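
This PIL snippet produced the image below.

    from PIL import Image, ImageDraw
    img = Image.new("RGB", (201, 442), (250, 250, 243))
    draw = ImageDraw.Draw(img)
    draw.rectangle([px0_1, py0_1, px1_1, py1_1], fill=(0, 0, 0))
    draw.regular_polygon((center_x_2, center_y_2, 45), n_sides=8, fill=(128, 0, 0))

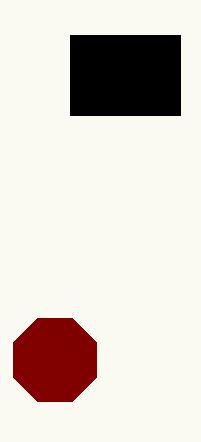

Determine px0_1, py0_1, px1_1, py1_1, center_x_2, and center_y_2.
px0_1 = 70, py0_1 = 35, px1_1 = 180, py1_1 = 115, center_x_2 = 55, center_y_2 = 360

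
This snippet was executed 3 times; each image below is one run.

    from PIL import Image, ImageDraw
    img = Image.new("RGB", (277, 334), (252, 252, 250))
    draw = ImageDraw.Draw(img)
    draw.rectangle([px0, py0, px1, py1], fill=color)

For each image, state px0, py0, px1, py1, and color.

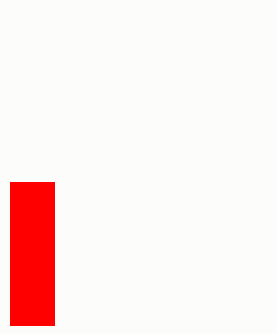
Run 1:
px0 = 10; py0 = 182; px1 = 54; py1 = 325; color = 'red'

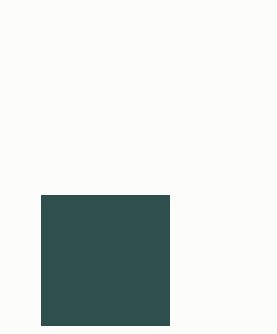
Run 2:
px0 = 41, py0 = 195, px1 = 169, py1 = 325, color = 'darkslategray'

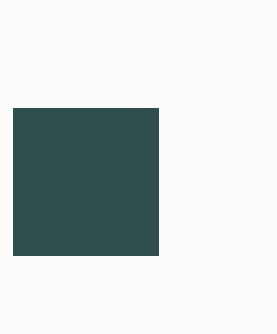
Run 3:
px0 = 13, py0 = 108, px1 = 158, py1 = 255, color = 'darkslategray'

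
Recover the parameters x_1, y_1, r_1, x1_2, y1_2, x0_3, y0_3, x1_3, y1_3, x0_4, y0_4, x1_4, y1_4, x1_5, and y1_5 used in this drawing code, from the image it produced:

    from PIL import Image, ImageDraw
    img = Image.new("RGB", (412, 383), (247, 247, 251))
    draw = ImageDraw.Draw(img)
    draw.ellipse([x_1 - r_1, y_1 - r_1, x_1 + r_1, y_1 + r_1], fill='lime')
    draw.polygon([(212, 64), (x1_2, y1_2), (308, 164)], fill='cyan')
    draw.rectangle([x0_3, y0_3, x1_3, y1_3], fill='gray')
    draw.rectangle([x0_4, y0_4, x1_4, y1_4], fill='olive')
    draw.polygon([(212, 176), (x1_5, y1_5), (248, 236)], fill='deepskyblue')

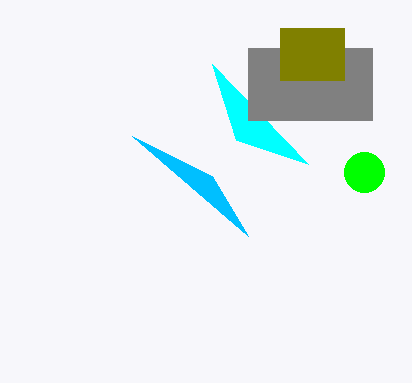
x_1 = 364; y_1 = 172; r_1 = 20; x1_2 = 236; y1_2 = 140; x0_3 = 248; y0_3 = 48; x1_3 = 372; y1_3 = 120; x0_4 = 280; y0_4 = 28; x1_4 = 344; y1_4 = 80; x1_5 = 132; y1_5 = 136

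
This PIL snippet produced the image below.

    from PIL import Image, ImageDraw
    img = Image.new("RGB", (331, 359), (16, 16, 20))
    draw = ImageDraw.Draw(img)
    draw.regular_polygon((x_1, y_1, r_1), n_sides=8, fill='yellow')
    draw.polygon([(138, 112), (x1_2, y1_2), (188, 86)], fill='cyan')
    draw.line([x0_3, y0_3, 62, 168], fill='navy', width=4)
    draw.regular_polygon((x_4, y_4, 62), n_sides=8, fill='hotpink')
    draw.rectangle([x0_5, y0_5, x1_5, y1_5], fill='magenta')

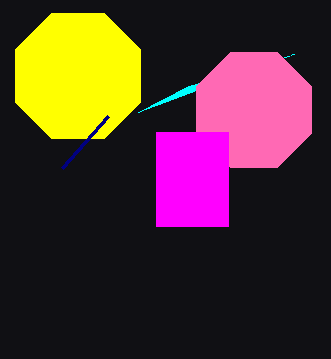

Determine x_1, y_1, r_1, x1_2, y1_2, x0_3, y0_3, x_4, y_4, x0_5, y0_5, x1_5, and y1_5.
x_1 = 78, y_1 = 76, r_1 = 68, x1_2 = 294, y1_2 = 54, x0_3 = 108, y0_3 = 116, x_4 = 254, y_4 = 110, x0_5 = 156, y0_5 = 132, x1_5 = 228, y1_5 = 226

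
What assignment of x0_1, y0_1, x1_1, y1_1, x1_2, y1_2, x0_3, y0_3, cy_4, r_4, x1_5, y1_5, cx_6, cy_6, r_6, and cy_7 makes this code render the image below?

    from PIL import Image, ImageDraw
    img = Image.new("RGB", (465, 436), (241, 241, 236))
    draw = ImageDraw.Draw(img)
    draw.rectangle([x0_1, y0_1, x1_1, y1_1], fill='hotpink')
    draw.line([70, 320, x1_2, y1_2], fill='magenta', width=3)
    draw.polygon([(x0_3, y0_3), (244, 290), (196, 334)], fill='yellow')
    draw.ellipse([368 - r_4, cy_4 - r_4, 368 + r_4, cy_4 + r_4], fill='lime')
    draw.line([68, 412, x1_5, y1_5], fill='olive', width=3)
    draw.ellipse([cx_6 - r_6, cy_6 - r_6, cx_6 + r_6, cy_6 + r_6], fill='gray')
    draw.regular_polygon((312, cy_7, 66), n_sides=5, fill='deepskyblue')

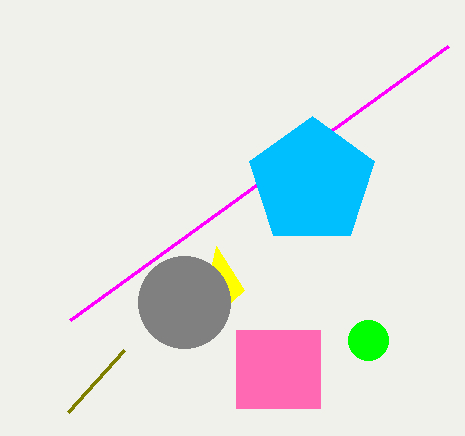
x0_1 = 236, y0_1 = 330, x1_1 = 320, y1_1 = 408, x1_2 = 448, y1_2 = 46, x0_3 = 216, y0_3 = 246, cy_4 = 340, r_4 = 20, x1_5 = 124, y1_5 = 350, cx_6 = 184, cy_6 = 302, r_6 = 46, cy_7 = 182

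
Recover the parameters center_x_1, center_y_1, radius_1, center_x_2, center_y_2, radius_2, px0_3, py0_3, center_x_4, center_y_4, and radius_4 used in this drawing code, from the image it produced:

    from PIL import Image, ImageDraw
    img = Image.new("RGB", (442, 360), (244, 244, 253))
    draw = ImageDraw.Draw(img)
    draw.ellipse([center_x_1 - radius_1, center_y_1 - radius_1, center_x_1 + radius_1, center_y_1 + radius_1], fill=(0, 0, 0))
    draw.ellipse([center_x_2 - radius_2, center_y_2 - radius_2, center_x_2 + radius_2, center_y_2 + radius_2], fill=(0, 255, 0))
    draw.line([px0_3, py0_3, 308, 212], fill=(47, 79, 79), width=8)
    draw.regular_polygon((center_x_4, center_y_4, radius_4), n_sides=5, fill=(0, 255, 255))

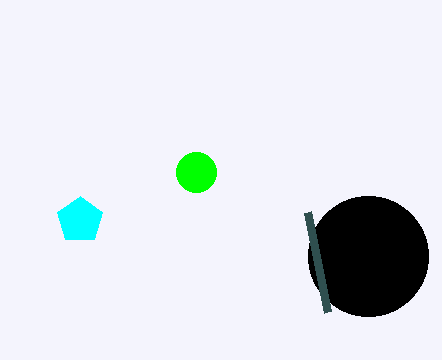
center_x_1 = 368
center_y_1 = 256
radius_1 = 60
center_x_2 = 196
center_y_2 = 172
radius_2 = 20
px0_3 = 328
py0_3 = 312
center_x_4 = 80
center_y_4 = 220
radius_4 = 24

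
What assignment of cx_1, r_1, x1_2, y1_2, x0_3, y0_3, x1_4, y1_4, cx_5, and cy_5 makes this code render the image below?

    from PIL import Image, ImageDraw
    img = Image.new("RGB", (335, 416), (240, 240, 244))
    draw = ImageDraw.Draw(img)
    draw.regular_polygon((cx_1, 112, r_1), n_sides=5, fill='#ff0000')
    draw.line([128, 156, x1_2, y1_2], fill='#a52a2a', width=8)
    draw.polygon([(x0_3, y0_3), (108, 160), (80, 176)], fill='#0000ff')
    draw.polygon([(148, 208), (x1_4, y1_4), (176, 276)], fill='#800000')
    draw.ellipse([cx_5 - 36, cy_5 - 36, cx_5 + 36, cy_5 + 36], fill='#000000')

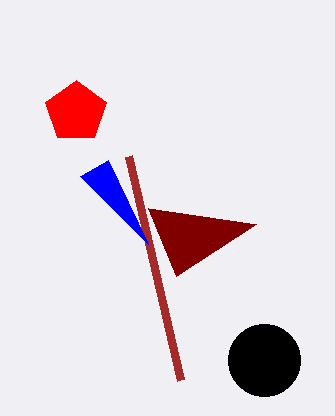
cx_1 = 76
r_1 = 32
x1_2 = 180
y1_2 = 380
x0_3 = 148
y0_3 = 244
x1_4 = 256
y1_4 = 224
cx_5 = 264
cy_5 = 360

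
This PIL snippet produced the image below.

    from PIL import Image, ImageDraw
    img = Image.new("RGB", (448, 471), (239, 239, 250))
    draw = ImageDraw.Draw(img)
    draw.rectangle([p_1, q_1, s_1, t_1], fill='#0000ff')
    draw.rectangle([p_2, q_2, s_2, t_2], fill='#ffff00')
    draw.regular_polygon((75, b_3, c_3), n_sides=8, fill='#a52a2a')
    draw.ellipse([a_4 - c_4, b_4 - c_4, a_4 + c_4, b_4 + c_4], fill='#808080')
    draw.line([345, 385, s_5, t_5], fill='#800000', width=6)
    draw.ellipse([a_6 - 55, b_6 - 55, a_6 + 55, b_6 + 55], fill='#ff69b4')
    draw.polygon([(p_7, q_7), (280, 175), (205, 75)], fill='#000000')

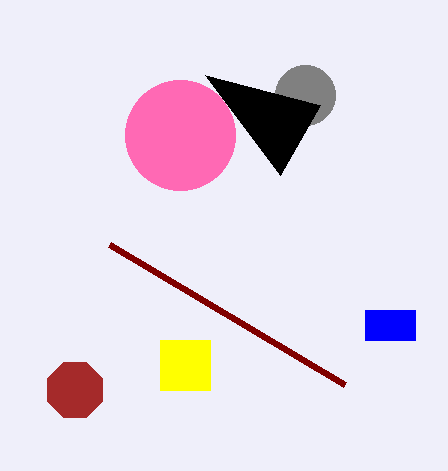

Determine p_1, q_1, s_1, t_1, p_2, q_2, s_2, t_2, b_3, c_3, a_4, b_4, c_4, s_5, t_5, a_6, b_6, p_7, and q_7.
p_1 = 365
q_1 = 310
s_1 = 415
t_1 = 340
p_2 = 160
q_2 = 340
s_2 = 210
t_2 = 390
b_3 = 390
c_3 = 30
a_4 = 305
b_4 = 95
c_4 = 30
s_5 = 110
t_5 = 245
a_6 = 180
b_6 = 135
p_7 = 320
q_7 = 105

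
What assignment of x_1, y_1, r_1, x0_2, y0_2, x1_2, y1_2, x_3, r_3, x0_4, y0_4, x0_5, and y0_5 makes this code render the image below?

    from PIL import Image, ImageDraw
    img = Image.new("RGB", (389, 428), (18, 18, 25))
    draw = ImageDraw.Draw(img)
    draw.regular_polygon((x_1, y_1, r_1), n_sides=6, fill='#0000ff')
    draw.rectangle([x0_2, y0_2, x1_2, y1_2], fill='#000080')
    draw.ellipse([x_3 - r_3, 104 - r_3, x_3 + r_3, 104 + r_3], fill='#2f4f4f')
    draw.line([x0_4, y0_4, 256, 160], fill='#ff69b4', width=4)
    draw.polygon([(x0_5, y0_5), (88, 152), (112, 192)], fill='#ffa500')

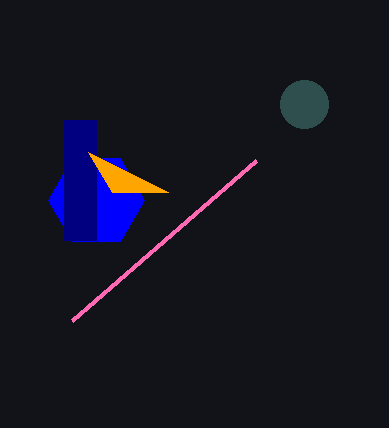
x_1 = 96; y_1 = 200; r_1 = 48; x0_2 = 64; y0_2 = 120; x1_2 = 96; y1_2 = 240; x_3 = 304; r_3 = 24; x0_4 = 72; y0_4 = 320; x0_5 = 168; y0_5 = 192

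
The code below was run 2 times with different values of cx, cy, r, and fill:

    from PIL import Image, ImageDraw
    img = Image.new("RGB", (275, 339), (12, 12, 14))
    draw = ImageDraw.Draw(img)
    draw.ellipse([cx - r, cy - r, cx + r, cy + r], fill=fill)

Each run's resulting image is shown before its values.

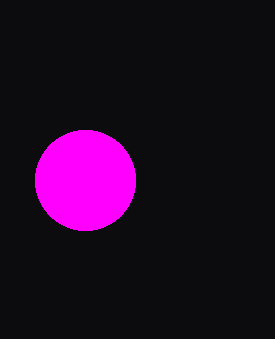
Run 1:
cx = 85, cy = 180, r = 50, fill = 'magenta'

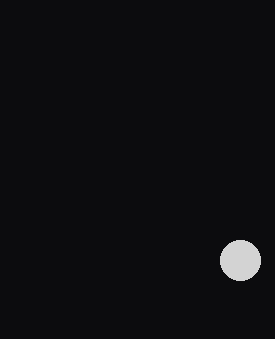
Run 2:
cx = 240; cy = 260; r = 20; fill = 'lightgray'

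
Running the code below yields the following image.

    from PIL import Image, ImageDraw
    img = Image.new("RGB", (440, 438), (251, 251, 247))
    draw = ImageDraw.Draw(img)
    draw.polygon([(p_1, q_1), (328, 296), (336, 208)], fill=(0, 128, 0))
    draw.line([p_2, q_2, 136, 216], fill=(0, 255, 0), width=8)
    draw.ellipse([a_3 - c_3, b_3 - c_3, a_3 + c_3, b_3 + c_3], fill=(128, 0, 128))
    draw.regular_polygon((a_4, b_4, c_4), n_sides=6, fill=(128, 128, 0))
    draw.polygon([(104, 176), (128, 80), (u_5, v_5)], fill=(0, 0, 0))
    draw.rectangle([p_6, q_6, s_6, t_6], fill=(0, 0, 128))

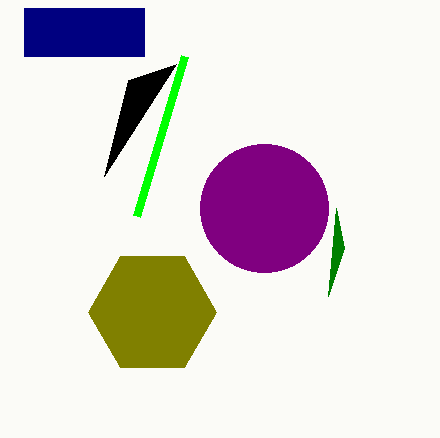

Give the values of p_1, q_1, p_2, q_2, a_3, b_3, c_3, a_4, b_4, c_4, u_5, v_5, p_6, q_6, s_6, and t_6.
p_1 = 344, q_1 = 248, p_2 = 184, q_2 = 56, a_3 = 264, b_3 = 208, c_3 = 64, a_4 = 152, b_4 = 312, c_4 = 64, u_5 = 176, v_5 = 64, p_6 = 24, q_6 = 8, s_6 = 144, t_6 = 56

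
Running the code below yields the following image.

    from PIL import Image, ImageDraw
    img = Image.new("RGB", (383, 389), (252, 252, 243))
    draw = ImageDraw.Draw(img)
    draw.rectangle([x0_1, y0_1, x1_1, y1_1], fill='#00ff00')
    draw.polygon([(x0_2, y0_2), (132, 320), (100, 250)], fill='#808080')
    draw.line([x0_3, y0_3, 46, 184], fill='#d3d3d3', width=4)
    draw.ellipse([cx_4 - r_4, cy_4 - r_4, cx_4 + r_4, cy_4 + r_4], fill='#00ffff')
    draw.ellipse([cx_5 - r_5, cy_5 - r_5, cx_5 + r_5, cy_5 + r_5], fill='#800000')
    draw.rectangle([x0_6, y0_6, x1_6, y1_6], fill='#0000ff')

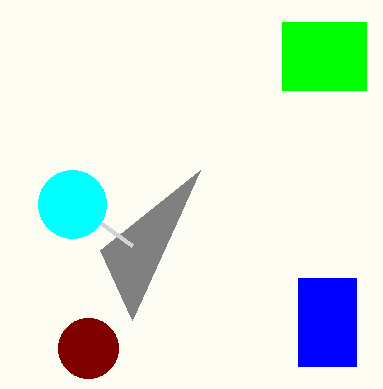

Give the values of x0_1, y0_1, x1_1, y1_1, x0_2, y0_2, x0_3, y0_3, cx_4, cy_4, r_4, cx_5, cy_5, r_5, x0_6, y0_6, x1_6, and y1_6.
x0_1 = 282
y0_1 = 22
x1_1 = 366
y1_1 = 90
x0_2 = 200
y0_2 = 170
x0_3 = 132
y0_3 = 246
cx_4 = 72
cy_4 = 204
r_4 = 34
cx_5 = 88
cy_5 = 348
r_5 = 30
x0_6 = 298
y0_6 = 278
x1_6 = 356
y1_6 = 366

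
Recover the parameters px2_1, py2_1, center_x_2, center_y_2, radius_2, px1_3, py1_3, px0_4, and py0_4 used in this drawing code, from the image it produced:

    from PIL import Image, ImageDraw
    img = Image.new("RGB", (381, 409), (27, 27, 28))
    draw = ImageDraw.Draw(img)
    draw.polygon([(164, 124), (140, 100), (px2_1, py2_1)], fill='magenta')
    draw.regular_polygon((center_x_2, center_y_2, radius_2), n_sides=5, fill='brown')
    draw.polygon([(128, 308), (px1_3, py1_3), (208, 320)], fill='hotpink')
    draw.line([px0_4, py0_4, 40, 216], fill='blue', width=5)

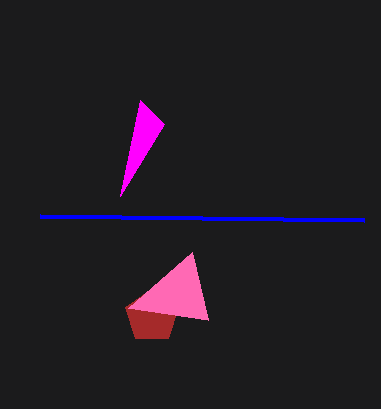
px2_1 = 120
py2_1 = 196
center_x_2 = 152
center_y_2 = 316
radius_2 = 28
px1_3 = 192
py1_3 = 252
px0_4 = 364
py0_4 = 220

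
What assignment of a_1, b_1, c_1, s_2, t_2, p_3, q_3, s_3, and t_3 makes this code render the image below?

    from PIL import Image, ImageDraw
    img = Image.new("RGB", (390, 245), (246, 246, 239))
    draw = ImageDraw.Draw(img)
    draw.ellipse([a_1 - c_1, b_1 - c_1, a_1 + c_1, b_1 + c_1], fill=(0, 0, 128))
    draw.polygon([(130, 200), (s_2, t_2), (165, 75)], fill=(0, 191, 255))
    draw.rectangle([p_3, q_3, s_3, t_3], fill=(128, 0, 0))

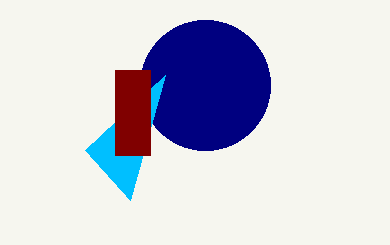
a_1 = 205
b_1 = 85
c_1 = 65
s_2 = 85
t_2 = 150
p_3 = 115
q_3 = 70
s_3 = 150
t_3 = 155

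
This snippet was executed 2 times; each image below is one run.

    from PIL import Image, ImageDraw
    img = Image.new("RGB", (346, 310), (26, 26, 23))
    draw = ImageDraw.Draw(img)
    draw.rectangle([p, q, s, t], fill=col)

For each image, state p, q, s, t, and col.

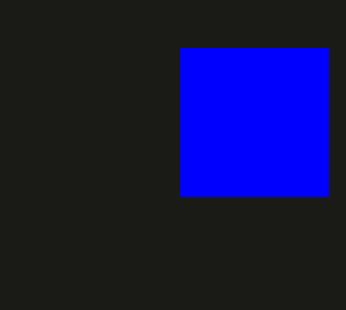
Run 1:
p = 180
q = 48
s = 328
t = 196
col = 'blue'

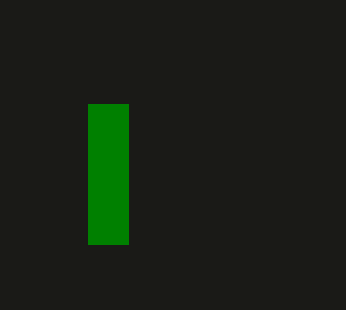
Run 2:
p = 88, q = 104, s = 128, t = 244, col = 'green'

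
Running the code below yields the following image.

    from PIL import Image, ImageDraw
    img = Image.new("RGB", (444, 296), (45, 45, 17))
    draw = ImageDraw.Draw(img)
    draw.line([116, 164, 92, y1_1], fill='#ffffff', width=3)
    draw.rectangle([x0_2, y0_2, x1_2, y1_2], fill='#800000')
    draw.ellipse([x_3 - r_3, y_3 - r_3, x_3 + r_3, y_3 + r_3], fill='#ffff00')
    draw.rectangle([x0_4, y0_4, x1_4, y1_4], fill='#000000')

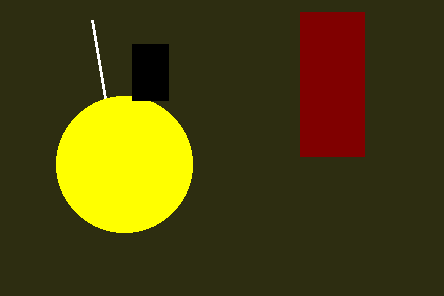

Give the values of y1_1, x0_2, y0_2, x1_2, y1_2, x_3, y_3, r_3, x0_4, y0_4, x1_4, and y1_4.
y1_1 = 20, x0_2 = 300, y0_2 = 12, x1_2 = 364, y1_2 = 156, x_3 = 124, y_3 = 164, r_3 = 68, x0_4 = 132, y0_4 = 44, x1_4 = 168, y1_4 = 100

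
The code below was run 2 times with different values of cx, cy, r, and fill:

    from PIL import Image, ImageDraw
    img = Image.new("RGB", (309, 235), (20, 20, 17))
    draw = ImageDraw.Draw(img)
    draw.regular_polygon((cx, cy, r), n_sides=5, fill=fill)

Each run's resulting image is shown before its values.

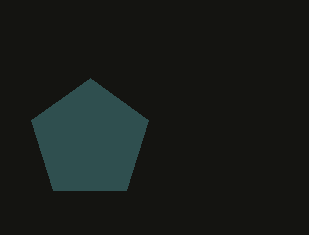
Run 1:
cx = 90; cy = 140; r = 62; fill = 'darkslategray'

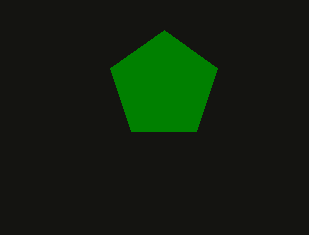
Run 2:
cx = 164
cy = 86
r = 56
fill = 'green'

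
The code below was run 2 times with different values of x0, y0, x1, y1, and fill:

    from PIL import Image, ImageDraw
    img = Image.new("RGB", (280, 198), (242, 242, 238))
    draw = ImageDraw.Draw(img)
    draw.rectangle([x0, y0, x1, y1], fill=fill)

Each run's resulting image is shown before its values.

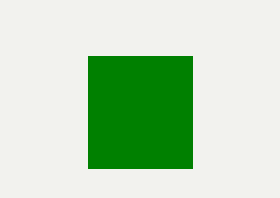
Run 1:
x0 = 88; y0 = 56; x1 = 192; y1 = 168; fill = 'green'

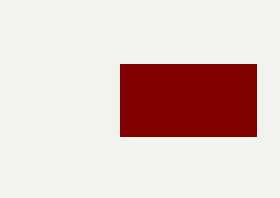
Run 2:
x0 = 120, y0 = 64, x1 = 256, y1 = 136, fill = 'maroon'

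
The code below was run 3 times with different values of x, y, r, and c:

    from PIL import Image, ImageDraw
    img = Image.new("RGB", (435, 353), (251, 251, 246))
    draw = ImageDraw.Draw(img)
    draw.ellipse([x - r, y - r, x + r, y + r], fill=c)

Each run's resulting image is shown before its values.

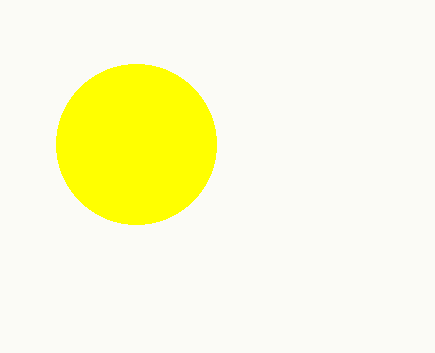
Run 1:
x = 136
y = 144
r = 80
c = 'yellow'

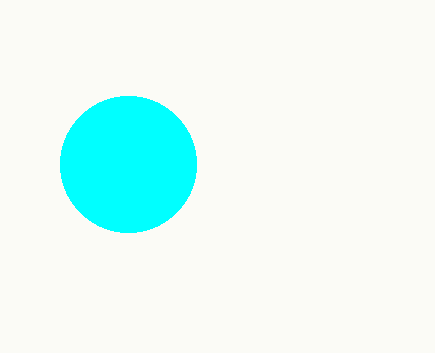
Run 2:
x = 128, y = 164, r = 68, c = 'cyan'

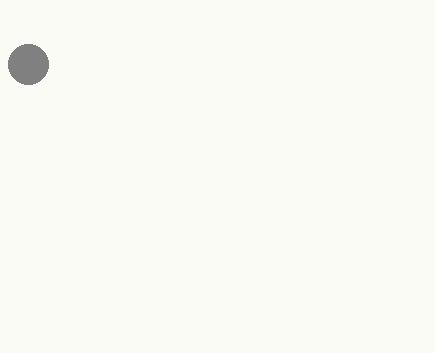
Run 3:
x = 28
y = 64
r = 20
c = 'gray'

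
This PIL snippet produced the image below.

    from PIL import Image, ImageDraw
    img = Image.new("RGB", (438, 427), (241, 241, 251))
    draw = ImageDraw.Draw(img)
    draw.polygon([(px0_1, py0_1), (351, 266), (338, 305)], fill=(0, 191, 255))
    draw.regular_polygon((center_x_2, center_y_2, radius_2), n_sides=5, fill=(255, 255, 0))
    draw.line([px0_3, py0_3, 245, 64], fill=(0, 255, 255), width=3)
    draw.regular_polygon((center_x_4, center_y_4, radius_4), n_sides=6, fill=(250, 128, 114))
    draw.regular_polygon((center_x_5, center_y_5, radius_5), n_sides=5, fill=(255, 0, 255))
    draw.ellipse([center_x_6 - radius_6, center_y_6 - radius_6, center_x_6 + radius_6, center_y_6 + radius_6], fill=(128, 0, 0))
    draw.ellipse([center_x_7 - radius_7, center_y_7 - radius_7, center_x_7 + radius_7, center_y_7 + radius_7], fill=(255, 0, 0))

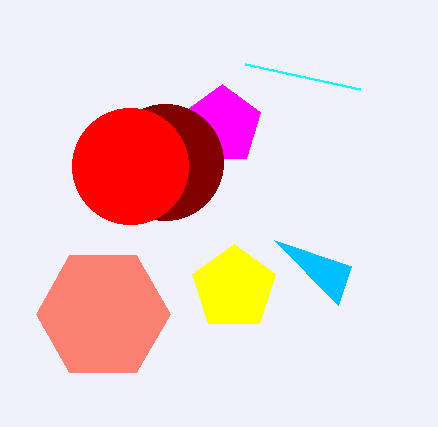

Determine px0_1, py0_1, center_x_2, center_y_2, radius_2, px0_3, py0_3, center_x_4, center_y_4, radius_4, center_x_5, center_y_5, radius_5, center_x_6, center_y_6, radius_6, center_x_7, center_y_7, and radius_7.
px0_1 = 274; py0_1 = 240; center_x_2 = 234; center_y_2 = 288; radius_2 = 44; px0_3 = 360; py0_3 = 89; center_x_4 = 103; center_y_4 = 314; radius_4 = 67; center_x_5 = 222; center_y_5 = 125; radius_5 = 41; center_x_6 = 165; center_y_6 = 162; radius_6 = 58; center_x_7 = 130; center_y_7 = 166; radius_7 = 58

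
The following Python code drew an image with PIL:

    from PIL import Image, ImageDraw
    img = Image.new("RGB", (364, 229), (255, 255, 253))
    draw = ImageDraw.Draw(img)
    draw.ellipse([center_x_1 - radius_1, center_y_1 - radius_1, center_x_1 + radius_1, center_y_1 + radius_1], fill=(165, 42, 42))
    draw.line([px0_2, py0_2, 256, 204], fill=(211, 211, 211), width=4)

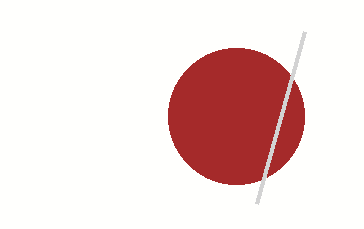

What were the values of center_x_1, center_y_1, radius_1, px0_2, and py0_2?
center_x_1 = 236, center_y_1 = 116, radius_1 = 68, px0_2 = 304, py0_2 = 32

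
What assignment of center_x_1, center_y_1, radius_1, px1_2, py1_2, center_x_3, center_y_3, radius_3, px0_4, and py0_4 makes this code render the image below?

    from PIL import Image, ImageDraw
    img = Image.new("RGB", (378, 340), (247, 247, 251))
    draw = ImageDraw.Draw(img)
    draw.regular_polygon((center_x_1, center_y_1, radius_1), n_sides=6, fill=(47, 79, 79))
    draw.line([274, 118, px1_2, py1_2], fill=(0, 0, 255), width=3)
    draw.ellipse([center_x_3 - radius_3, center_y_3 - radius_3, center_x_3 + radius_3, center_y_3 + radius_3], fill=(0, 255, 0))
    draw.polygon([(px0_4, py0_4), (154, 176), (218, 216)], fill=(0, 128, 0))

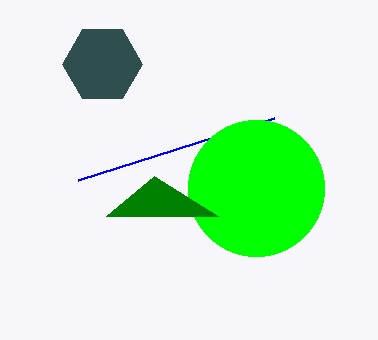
center_x_1 = 102, center_y_1 = 64, radius_1 = 40, px1_2 = 78, py1_2 = 180, center_x_3 = 256, center_y_3 = 188, radius_3 = 68, px0_4 = 106, py0_4 = 216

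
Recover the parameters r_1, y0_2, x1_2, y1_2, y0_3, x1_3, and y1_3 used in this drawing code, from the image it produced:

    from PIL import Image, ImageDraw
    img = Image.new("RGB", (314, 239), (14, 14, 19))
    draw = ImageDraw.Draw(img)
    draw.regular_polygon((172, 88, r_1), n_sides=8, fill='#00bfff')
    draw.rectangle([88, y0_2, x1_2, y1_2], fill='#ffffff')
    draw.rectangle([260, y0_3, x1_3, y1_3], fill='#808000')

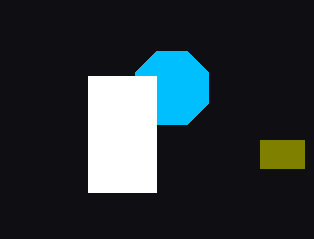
r_1 = 40, y0_2 = 76, x1_2 = 156, y1_2 = 192, y0_3 = 140, x1_3 = 304, y1_3 = 168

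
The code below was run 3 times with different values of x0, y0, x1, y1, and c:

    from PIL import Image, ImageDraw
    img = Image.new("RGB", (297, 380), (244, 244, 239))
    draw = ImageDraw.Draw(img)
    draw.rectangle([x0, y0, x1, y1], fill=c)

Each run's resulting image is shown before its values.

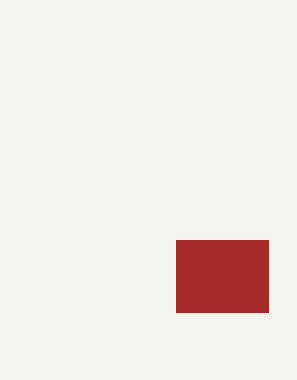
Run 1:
x0 = 176
y0 = 240
x1 = 268
y1 = 312
c = 'brown'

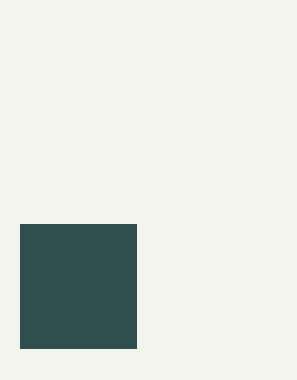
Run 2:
x0 = 20
y0 = 224
x1 = 136
y1 = 348
c = 'darkslategray'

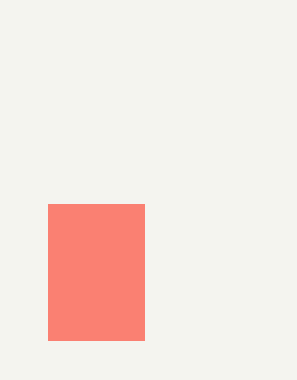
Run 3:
x0 = 48
y0 = 204
x1 = 144
y1 = 340
c = 'salmon'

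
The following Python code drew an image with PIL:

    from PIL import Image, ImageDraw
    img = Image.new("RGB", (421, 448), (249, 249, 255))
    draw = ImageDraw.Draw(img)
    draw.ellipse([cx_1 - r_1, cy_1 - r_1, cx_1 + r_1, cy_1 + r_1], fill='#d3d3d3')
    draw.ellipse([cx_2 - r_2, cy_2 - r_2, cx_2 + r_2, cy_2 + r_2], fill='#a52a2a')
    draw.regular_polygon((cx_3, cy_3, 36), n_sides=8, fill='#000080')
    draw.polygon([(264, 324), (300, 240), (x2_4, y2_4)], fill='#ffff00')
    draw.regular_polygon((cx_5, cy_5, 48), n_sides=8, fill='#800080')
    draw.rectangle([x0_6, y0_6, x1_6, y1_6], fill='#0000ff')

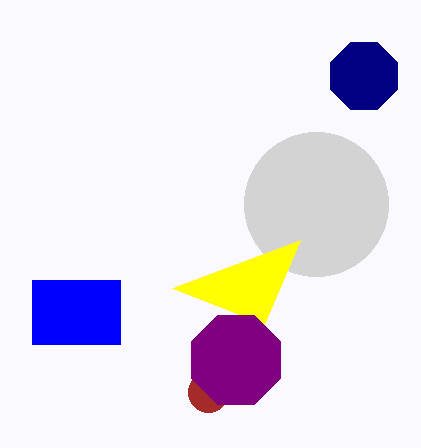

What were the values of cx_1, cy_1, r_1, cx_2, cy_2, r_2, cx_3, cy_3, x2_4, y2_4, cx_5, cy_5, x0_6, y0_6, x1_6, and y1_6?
cx_1 = 316
cy_1 = 204
r_1 = 72
cx_2 = 208
cy_2 = 392
r_2 = 20
cx_3 = 364
cy_3 = 76
x2_4 = 172
y2_4 = 288
cx_5 = 236
cy_5 = 360
x0_6 = 32
y0_6 = 280
x1_6 = 120
y1_6 = 344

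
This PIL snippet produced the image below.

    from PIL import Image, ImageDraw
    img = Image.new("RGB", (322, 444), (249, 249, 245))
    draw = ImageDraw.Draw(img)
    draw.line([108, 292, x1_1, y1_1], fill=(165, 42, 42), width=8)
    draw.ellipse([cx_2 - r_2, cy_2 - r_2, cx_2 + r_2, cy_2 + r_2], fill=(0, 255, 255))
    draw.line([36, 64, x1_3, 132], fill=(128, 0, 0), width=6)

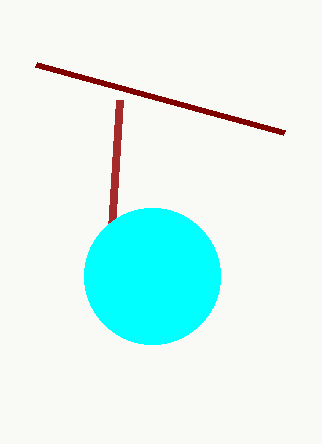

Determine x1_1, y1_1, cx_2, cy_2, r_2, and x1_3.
x1_1 = 120
y1_1 = 100
cx_2 = 152
cy_2 = 276
r_2 = 68
x1_3 = 284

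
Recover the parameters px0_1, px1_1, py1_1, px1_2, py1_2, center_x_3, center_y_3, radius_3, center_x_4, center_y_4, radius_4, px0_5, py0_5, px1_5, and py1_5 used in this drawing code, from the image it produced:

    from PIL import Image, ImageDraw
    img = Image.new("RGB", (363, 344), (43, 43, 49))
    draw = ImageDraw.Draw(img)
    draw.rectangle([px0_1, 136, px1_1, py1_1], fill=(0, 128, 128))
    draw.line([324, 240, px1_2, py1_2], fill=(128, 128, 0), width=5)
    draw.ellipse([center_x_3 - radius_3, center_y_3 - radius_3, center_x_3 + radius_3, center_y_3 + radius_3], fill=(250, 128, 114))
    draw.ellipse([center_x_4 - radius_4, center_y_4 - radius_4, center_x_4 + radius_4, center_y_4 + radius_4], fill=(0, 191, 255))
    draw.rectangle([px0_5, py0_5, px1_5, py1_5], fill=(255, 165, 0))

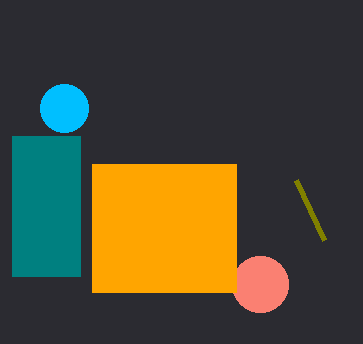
px0_1 = 12, px1_1 = 80, py1_1 = 276, px1_2 = 296, py1_2 = 180, center_x_3 = 260, center_y_3 = 284, radius_3 = 28, center_x_4 = 64, center_y_4 = 108, radius_4 = 24, px0_5 = 92, py0_5 = 164, px1_5 = 236, py1_5 = 292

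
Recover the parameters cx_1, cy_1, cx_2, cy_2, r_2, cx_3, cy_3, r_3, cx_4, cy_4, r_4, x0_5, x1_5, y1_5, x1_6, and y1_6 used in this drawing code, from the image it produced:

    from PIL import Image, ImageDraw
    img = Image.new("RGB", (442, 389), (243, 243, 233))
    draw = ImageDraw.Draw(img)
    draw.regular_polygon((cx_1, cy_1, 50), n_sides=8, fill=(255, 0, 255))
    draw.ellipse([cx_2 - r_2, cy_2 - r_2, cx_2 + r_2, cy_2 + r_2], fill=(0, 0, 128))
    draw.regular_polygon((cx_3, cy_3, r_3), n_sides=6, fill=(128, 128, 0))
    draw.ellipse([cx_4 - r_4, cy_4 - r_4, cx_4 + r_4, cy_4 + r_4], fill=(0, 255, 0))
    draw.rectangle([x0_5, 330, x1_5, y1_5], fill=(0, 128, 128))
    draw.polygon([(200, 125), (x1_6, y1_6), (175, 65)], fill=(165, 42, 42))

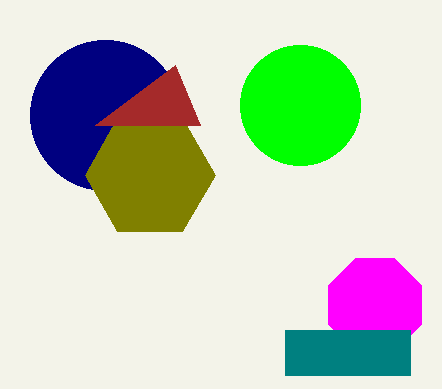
cx_1 = 375, cy_1 = 305, cx_2 = 105, cy_2 = 115, r_2 = 75, cx_3 = 150, cy_3 = 175, r_3 = 65, cx_4 = 300, cy_4 = 105, r_4 = 60, x0_5 = 285, x1_5 = 410, y1_5 = 375, x1_6 = 95, y1_6 = 125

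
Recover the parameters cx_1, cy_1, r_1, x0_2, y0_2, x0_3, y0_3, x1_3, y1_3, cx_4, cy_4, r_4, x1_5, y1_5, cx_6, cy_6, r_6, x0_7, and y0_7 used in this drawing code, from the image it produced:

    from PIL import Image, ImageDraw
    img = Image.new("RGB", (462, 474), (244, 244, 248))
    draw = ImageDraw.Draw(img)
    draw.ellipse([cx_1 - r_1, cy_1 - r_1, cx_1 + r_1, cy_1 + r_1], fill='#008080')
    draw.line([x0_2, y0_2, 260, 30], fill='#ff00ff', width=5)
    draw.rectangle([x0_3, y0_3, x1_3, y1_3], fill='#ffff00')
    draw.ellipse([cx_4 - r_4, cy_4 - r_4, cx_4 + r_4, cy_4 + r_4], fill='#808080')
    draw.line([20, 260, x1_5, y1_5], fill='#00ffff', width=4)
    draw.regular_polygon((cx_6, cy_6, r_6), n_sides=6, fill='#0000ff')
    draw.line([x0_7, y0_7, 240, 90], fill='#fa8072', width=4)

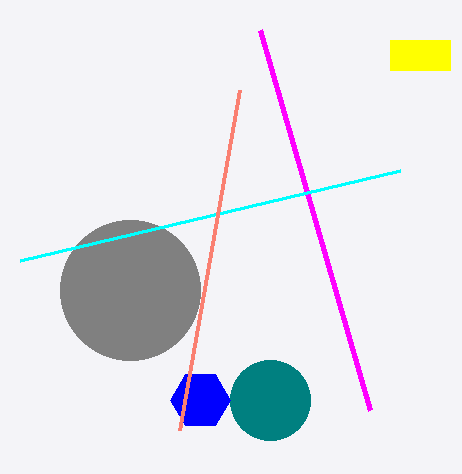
cx_1 = 270, cy_1 = 400, r_1 = 40, x0_2 = 370, y0_2 = 410, x0_3 = 390, y0_3 = 40, x1_3 = 450, y1_3 = 70, cx_4 = 130, cy_4 = 290, r_4 = 70, x1_5 = 400, y1_5 = 170, cx_6 = 200, cy_6 = 400, r_6 = 30, x0_7 = 180, y0_7 = 430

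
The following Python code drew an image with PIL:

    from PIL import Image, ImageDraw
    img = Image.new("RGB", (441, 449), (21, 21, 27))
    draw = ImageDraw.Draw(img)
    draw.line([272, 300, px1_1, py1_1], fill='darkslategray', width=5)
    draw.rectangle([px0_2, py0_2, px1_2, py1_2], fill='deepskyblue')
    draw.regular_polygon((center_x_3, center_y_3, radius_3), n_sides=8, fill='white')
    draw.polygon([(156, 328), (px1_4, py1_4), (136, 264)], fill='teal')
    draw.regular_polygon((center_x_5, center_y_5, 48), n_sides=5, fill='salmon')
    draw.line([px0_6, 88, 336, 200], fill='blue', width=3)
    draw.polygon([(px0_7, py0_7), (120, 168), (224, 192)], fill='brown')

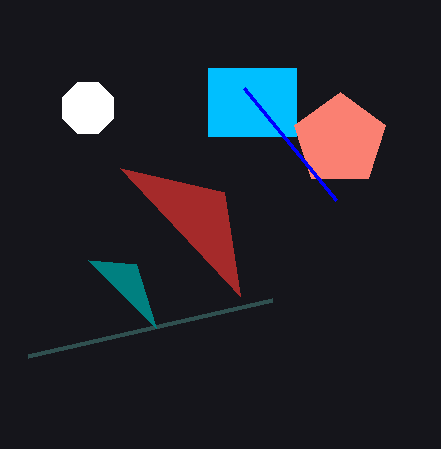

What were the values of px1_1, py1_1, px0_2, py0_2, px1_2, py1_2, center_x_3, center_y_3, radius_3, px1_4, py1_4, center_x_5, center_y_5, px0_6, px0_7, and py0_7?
px1_1 = 28, py1_1 = 356, px0_2 = 208, py0_2 = 68, px1_2 = 296, py1_2 = 136, center_x_3 = 88, center_y_3 = 108, radius_3 = 28, px1_4 = 88, py1_4 = 260, center_x_5 = 340, center_y_5 = 140, px0_6 = 244, px0_7 = 240, py0_7 = 296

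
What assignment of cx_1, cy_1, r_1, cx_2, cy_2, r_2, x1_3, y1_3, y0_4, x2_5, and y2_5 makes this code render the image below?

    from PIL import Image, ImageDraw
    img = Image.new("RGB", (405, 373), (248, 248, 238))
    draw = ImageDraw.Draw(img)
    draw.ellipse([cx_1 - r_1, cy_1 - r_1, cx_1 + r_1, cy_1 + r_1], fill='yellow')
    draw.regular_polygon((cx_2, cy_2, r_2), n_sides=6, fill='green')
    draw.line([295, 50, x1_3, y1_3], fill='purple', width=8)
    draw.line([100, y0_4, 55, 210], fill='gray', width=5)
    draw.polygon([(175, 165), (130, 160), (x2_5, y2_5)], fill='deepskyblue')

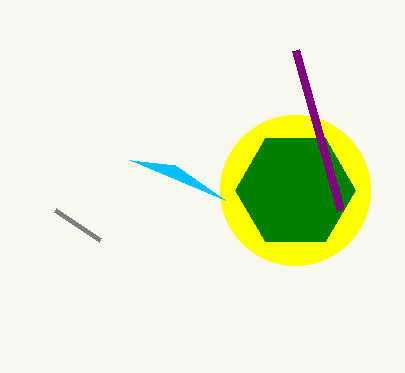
cx_1 = 295
cy_1 = 190
r_1 = 75
cx_2 = 295
cy_2 = 190
r_2 = 60
x1_3 = 340
y1_3 = 210
y0_4 = 240
x2_5 = 225
y2_5 = 200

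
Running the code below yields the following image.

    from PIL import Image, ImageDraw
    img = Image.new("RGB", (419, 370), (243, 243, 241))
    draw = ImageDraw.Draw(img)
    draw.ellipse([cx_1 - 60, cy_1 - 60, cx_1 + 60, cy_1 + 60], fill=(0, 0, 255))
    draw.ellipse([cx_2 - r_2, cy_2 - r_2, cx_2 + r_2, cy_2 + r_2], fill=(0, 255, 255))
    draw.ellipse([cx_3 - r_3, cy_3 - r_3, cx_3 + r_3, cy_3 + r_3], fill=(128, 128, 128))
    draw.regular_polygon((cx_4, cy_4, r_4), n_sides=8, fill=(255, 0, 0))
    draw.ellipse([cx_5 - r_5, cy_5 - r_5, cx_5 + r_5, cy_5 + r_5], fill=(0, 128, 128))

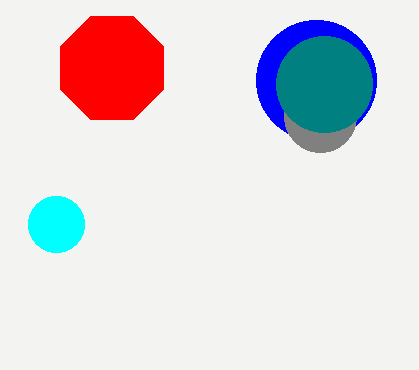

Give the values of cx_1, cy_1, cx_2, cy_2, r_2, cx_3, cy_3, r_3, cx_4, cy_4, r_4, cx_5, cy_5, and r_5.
cx_1 = 316, cy_1 = 80, cx_2 = 56, cy_2 = 224, r_2 = 28, cx_3 = 320, cy_3 = 116, r_3 = 36, cx_4 = 112, cy_4 = 68, r_4 = 56, cx_5 = 324, cy_5 = 84, r_5 = 48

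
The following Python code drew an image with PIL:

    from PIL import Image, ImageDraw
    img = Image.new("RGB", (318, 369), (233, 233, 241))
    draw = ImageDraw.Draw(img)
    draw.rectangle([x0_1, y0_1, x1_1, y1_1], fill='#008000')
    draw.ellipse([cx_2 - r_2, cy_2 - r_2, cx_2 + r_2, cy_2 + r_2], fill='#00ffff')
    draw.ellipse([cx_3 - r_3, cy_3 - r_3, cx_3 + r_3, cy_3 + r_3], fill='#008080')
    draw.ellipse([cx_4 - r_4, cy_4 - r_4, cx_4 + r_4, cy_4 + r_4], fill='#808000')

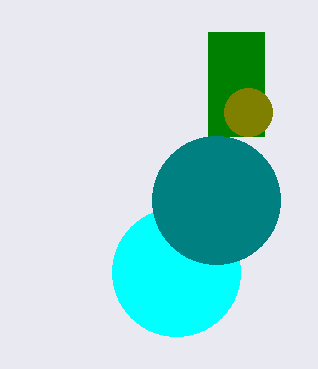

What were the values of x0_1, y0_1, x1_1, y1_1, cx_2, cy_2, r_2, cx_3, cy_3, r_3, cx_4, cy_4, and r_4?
x0_1 = 208, y0_1 = 32, x1_1 = 264, y1_1 = 136, cx_2 = 176, cy_2 = 272, r_2 = 64, cx_3 = 216, cy_3 = 200, r_3 = 64, cx_4 = 248, cy_4 = 112, r_4 = 24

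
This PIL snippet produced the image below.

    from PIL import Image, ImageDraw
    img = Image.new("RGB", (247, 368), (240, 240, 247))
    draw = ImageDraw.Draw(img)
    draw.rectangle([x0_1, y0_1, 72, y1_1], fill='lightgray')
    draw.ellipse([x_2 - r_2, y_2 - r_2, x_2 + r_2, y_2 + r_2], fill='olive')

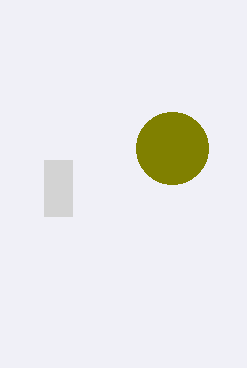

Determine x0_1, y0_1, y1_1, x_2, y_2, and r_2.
x0_1 = 44, y0_1 = 160, y1_1 = 216, x_2 = 172, y_2 = 148, r_2 = 36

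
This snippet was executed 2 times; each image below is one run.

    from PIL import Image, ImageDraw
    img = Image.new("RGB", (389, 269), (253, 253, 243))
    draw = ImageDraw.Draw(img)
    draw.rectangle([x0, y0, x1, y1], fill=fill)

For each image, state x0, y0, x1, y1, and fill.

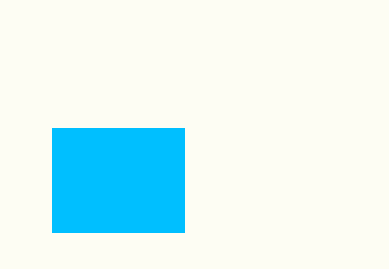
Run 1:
x0 = 52
y0 = 128
x1 = 184
y1 = 232
fill = 'deepskyblue'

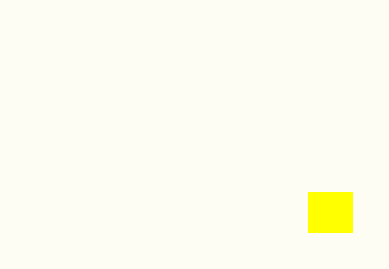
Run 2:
x0 = 308, y0 = 192, x1 = 352, y1 = 232, fill = 'yellow'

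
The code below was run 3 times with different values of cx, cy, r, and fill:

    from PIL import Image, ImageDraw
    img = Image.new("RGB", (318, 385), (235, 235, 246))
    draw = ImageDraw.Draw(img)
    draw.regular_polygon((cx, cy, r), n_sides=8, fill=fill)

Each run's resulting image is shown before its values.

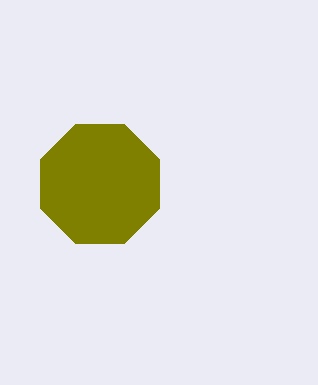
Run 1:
cx = 100; cy = 184; r = 64; fill = 'olive'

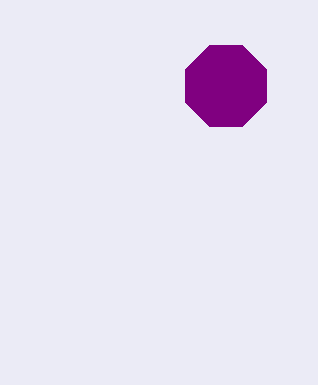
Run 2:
cx = 226; cy = 86; r = 44; fill = 'purple'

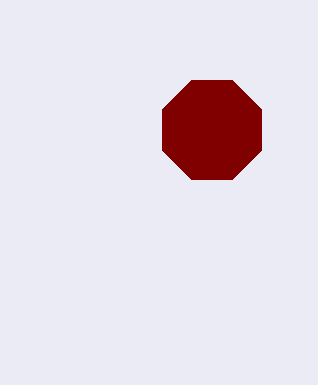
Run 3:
cx = 212; cy = 130; r = 54; fill = 'maroon'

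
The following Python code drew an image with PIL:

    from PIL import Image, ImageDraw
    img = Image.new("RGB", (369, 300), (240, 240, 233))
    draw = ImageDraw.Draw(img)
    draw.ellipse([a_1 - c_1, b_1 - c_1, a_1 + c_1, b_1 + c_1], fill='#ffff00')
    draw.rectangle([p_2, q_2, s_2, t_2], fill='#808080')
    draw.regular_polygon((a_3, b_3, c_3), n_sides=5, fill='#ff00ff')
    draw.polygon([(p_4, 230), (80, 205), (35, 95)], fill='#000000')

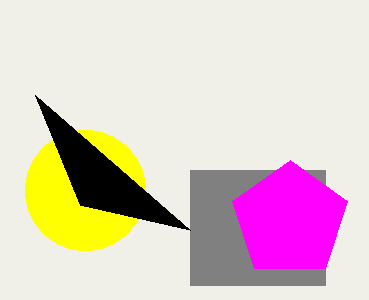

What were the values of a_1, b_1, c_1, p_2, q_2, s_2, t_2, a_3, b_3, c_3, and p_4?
a_1 = 85, b_1 = 190, c_1 = 60, p_2 = 190, q_2 = 170, s_2 = 325, t_2 = 285, a_3 = 290, b_3 = 220, c_3 = 60, p_4 = 190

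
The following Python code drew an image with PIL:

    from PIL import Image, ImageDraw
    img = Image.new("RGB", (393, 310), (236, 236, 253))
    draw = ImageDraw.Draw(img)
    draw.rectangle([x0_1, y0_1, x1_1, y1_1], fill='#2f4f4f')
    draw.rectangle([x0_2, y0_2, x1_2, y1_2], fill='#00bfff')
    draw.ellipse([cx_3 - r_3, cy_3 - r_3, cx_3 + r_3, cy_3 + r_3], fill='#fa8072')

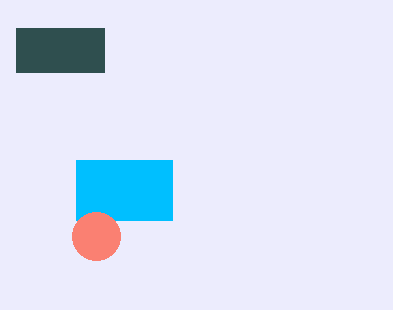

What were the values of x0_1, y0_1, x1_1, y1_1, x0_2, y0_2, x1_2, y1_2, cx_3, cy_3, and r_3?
x0_1 = 16, y0_1 = 28, x1_1 = 104, y1_1 = 72, x0_2 = 76, y0_2 = 160, x1_2 = 172, y1_2 = 220, cx_3 = 96, cy_3 = 236, r_3 = 24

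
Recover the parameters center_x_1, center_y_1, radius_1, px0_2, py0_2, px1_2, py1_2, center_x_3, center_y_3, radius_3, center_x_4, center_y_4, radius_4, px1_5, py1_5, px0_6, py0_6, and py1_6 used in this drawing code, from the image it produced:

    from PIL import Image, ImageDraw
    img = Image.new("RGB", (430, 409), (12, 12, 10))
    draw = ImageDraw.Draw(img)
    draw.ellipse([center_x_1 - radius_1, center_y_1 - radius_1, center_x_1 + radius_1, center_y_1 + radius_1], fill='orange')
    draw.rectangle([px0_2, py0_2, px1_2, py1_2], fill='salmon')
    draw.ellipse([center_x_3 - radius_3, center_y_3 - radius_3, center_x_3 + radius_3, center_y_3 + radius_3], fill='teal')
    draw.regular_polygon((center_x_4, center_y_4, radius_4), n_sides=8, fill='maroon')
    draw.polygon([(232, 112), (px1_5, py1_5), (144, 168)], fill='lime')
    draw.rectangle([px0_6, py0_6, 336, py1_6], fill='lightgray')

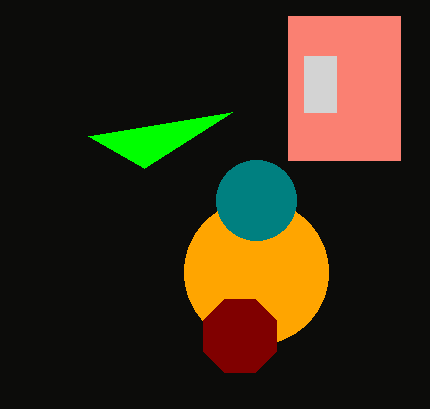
center_x_1 = 256, center_y_1 = 272, radius_1 = 72, px0_2 = 288, py0_2 = 16, px1_2 = 400, py1_2 = 160, center_x_3 = 256, center_y_3 = 200, radius_3 = 40, center_x_4 = 240, center_y_4 = 336, radius_4 = 40, px1_5 = 88, py1_5 = 136, px0_6 = 304, py0_6 = 56, py1_6 = 112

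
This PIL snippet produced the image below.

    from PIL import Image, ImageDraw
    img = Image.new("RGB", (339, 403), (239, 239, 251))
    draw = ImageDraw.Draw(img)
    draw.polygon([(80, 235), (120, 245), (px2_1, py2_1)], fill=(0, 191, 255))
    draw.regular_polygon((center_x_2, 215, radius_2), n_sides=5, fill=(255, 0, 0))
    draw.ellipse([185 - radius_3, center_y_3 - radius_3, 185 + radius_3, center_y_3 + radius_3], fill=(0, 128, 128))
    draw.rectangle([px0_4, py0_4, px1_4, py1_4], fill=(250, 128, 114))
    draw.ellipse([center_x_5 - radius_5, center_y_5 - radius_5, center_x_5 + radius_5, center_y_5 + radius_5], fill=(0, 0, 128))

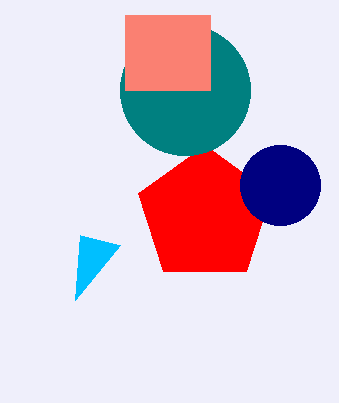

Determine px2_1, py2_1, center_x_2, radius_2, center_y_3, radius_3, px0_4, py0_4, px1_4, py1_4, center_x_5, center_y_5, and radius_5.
px2_1 = 75; py2_1 = 300; center_x_2 = 205; radius_2 = 70; center_y_3 = 90; radius_3 = 65; px0_4 = 125; py0_4 = 15; px1_4 = 210; py1_4 = 90; center_x_5 = 280; center_y_5 = 185; radius_5 = 40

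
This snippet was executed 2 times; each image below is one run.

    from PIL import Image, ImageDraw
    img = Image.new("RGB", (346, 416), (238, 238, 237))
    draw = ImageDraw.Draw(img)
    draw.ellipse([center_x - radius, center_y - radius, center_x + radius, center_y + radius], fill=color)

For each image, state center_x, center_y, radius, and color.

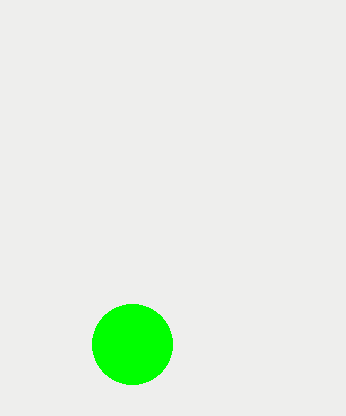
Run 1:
center_x = 132, center_y = 344, radius = 40, color = 'lime'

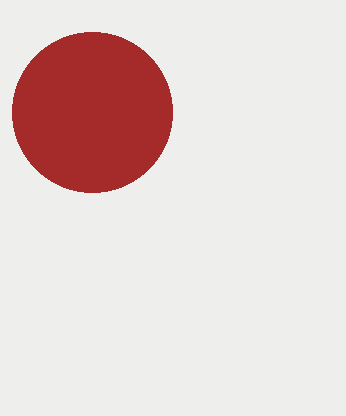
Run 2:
center_x = 92; center_y = 112; radius = 80; color = 'brown'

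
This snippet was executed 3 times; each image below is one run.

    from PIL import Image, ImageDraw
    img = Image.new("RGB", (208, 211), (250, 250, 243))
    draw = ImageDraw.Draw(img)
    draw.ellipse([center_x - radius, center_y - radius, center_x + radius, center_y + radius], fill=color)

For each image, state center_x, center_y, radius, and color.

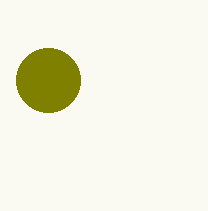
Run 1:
center_x = 48; center_y = 80; radius = 32; color = 'olive'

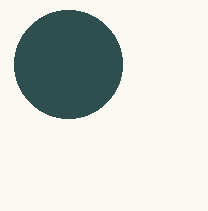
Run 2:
center_x = 68; center_y = 64; radius = 54; color = 'darkslategray'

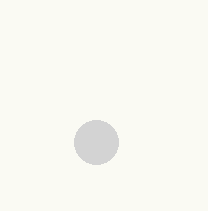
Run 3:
center_x = 96
center_y = 142
radius = 22
color = 'lightgray'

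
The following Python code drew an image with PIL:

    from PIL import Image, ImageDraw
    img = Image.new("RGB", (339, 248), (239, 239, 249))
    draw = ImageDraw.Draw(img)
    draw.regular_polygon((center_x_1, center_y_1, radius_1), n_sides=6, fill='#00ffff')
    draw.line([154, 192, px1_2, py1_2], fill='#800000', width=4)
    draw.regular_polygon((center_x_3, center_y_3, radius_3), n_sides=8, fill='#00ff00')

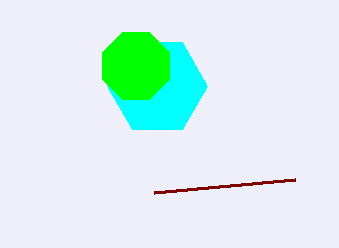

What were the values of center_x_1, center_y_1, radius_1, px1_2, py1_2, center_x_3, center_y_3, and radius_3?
center_x_1 = 157; center_y_1 = 86; radius_1 = 50; px1_2 = 295; py1_2 = 179; center_x_3 = 136; center_y_3 = 66; radius_3 = 36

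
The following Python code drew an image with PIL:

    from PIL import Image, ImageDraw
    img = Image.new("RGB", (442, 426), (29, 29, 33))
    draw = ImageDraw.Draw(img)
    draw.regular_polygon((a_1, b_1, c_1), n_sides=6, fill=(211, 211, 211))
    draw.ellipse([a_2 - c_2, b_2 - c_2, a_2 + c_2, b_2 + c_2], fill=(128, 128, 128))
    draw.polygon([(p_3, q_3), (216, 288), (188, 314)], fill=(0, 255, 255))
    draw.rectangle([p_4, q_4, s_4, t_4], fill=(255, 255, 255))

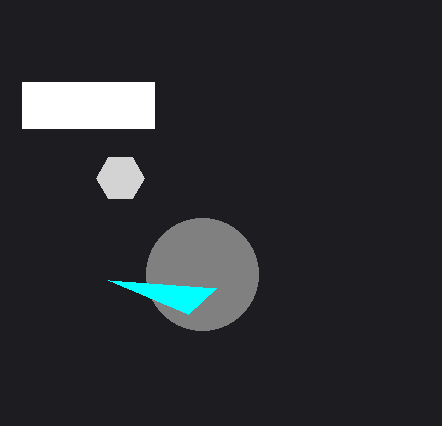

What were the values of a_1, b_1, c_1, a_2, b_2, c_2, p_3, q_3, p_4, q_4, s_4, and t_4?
a_1 = 120
b_1 = 178
c_1 = 24
a_2 = 202
b_2 = 274
c_2 = 56
p_3 = 108
q_3 = 280
p_4 = 22
q_4 = 82
s_4 = 154
t_4 = 128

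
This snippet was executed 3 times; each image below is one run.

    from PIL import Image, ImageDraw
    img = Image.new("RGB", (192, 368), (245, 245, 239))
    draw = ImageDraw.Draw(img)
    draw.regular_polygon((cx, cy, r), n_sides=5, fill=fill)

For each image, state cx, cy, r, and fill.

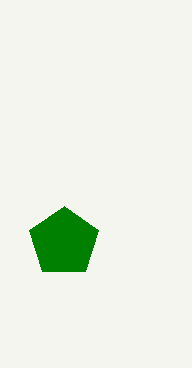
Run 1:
cx = 64, cy = 242, r = 36, fill = 'green'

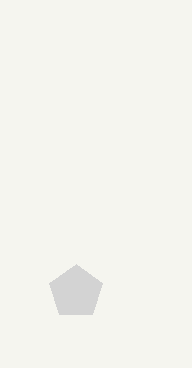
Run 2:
cx = 76, cy = 292, r = 28, fill = 'lightgray'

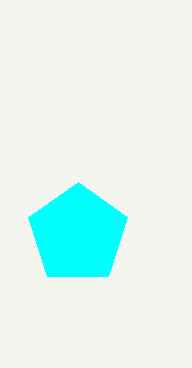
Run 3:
cx = 78; cy = 234; r = 52; fill = 'cyan'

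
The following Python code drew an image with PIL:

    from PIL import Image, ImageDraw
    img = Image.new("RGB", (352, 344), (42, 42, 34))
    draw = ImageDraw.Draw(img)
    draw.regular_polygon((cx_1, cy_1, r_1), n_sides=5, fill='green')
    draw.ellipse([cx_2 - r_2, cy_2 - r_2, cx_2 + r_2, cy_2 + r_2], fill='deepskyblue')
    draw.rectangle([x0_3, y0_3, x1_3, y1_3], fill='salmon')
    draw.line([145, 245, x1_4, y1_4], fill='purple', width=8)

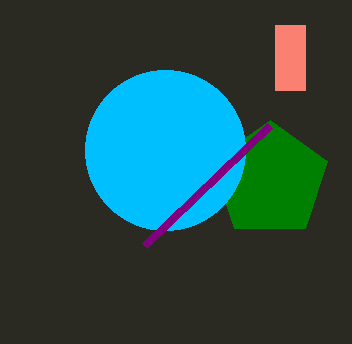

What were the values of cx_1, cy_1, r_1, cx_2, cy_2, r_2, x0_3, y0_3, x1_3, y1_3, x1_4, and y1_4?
cx_1 = 270; cy_1 = 180; r_1 = 60; cx_2 = 165; cy_2 = 150; r_2 = 80; x0_3 = 275; y0_3 = 25; x1_3 = 305; y1_3 = 90; x1_4 = 270; y1_4 = 125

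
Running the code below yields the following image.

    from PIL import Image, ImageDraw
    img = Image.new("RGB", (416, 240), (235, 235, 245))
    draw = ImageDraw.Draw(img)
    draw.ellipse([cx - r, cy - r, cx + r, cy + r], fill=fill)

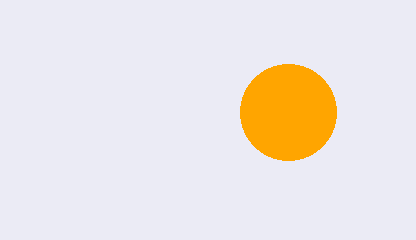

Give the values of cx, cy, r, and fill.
cx = 288, cy = 112, r = 48, fill = 'orange'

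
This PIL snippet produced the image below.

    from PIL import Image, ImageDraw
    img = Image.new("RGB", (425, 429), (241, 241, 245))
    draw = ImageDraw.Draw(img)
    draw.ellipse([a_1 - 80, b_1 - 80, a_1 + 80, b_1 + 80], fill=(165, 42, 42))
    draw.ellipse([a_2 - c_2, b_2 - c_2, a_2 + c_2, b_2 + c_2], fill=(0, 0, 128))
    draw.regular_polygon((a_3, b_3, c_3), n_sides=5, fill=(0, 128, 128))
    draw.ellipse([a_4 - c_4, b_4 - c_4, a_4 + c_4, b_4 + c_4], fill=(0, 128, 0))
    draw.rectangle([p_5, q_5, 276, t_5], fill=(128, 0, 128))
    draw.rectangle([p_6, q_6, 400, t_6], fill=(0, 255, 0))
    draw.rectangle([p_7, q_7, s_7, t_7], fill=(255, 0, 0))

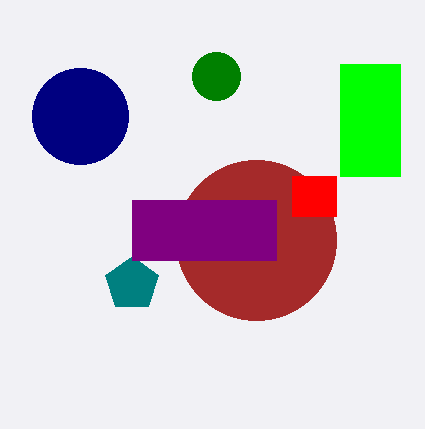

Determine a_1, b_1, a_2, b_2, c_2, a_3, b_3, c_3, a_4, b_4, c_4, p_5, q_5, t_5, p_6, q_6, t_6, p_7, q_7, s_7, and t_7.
a_1 = 256, b_1 = 240, a_2 = 80, b_2 = 116, c_2 = 48, a_3 = 132, b_3 = 284, c_3 = 28, a_4 = 216, b_4 = 76, c_4 = 24, p_5 = 132, q_5 = 200, t_5 = 260, p_6 = 340, q_6 = 64, t_6 = 176, p_7 = 292, q_7 = 176, s_7 = 336, t_7 = 216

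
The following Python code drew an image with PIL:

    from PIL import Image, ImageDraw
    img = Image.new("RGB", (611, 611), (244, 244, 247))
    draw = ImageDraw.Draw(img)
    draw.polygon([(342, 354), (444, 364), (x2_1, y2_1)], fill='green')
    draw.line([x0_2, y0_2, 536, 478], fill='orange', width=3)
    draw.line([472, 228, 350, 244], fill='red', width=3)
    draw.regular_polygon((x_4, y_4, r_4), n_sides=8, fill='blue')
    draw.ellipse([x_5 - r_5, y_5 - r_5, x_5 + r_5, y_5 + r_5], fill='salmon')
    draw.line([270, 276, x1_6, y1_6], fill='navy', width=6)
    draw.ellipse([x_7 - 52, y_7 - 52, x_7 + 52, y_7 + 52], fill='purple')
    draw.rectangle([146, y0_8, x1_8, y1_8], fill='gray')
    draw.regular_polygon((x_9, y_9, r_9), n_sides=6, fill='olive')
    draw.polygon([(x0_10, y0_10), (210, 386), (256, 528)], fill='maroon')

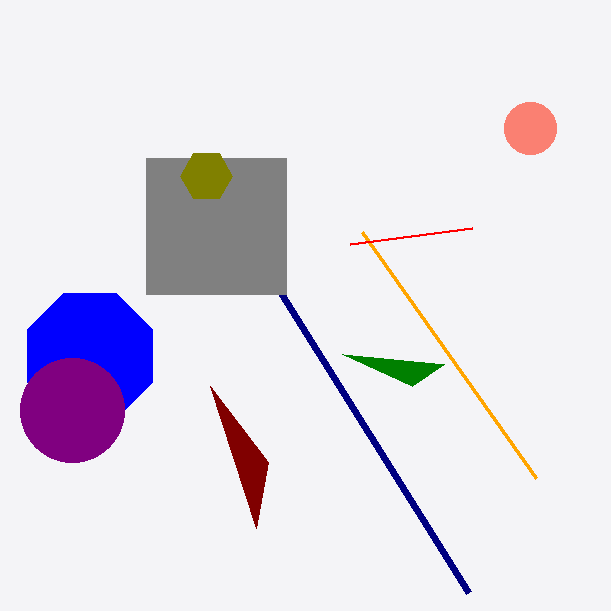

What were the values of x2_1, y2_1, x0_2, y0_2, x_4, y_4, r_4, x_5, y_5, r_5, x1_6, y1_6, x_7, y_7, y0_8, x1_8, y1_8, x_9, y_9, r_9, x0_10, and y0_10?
x2_1 = 412; y2_1 = 386; x0_2 = 362; y0_2 = 232; x_4 = 90; y_4 = 356; r_4 = 68; x_5 = 530; y_5 = 128; r_5 = 26; x1_6 = 468; y1_6 = 592; x_7 = 72; y_7 = 410; y0_8 = 158; x1_8 = 286; y1_8 = 294; x_9 = 206; y_9 = 176; r_9 = 26; x0_10 = 268; y0_10 = 462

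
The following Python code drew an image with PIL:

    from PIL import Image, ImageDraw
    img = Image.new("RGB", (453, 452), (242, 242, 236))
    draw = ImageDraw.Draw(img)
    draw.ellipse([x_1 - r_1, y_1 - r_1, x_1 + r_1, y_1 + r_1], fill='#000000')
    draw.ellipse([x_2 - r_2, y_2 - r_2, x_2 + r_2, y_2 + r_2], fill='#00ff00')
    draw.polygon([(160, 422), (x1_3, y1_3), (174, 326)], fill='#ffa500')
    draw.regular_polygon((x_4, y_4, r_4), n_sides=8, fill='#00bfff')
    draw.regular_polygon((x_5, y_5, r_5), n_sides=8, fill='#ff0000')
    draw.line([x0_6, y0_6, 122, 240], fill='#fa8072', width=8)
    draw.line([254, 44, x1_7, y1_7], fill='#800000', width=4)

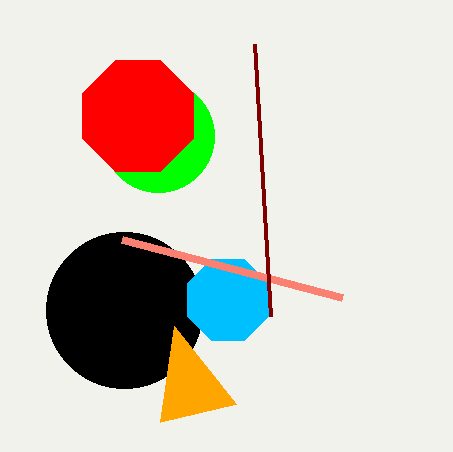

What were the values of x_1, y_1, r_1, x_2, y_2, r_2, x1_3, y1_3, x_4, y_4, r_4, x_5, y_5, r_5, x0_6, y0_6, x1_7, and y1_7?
x_1 = 124, y_1 = 310, r_1 = 78, x_2 = 158, y_2 = 136, r_2 = 56, x1_3 = 236, y1_3 = 404, x_4 = 228, y_4 = 300, r_4 = 44, x_5 = 138, y_5 = 116, r_5 = 60, x0_6 = 342, y0_6 = 298, x1_7 = 270, y1_7 = 316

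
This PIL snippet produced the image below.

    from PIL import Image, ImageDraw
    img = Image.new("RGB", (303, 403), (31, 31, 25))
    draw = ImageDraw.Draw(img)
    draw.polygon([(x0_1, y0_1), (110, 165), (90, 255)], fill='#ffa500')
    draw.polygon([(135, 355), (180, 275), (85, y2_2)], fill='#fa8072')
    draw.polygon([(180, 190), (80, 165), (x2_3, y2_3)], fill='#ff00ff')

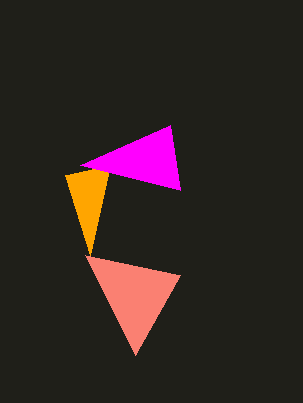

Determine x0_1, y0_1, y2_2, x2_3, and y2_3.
x0_1 = 65, y0_1 = 175, y2_2 = 255, x2_3 = 170, y2_3 = 125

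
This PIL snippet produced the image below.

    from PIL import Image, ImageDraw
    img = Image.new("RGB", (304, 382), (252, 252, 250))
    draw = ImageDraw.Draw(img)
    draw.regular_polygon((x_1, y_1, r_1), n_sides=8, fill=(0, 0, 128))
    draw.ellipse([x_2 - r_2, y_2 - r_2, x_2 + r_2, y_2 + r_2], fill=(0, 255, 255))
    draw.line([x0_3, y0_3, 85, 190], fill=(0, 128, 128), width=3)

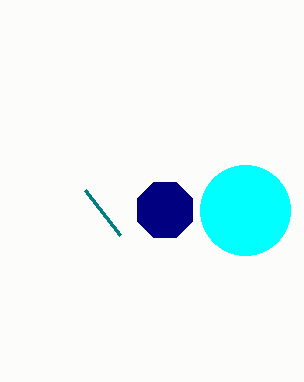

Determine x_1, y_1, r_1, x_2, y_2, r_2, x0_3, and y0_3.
x_1 = 165, y_1 = 210, r_1 = 30, x_2 = 245, y_2 = 210, r_2 = 45, x0_3 = 120, y0_3 = 235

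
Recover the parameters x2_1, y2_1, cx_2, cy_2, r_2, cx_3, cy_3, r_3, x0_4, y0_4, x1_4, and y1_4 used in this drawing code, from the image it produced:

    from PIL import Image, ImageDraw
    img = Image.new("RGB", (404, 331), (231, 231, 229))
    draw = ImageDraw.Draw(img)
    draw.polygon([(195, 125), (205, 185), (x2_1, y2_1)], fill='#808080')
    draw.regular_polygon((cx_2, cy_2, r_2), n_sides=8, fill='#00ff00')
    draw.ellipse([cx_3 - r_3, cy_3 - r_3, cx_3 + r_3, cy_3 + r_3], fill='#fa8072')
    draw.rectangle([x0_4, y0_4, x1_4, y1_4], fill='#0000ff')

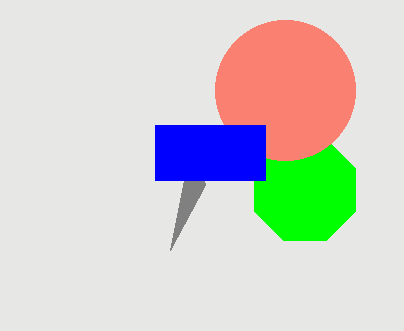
x2_1 = 170
y2_1 = 250
cx_2 = 305
cy_2 = 190
r_2 = 55
cx_3 = 285
cy_3 = 90
r_3 = 70
x0_4 = 155
y0_4 = 125
x1_4 = 265
y1_4 = 180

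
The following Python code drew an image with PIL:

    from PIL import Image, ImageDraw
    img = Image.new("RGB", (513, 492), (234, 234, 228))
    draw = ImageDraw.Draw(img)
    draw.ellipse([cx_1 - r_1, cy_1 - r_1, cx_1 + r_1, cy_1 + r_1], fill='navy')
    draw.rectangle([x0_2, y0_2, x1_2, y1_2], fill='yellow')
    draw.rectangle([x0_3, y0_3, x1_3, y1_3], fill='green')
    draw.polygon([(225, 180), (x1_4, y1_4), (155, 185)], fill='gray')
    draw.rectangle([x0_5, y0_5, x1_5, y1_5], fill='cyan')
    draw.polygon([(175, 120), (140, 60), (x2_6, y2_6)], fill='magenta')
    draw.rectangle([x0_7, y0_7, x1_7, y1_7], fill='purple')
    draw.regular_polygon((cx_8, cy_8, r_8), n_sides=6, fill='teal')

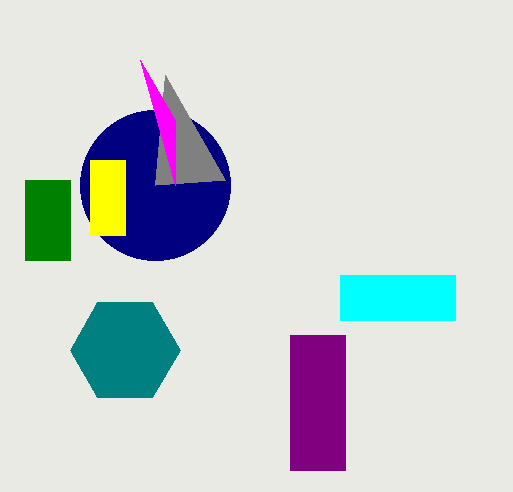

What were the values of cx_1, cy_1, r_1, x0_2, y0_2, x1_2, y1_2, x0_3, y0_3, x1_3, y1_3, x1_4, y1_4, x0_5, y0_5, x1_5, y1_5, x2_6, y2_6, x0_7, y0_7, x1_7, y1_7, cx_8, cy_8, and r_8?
cx_1 = 155
cy_1 = 185
r_1 = 75
x0_2 = 90
y0_2 = 160
x1_2 = 125
y1_2 = 235
x0_3 = 25
y0_3 = 180
x1_3 = 70
y1_3 = 260
x1_4 = 165
y1_4 = 75
x0_5 = 340
y0_5 = 275
x1_5 = 455
y1_5 = 320
x2_6 = 175
y2_6 = 185
x0_7 = 290
y0_7 = 335
x1_7 = 345
y1_7 = 470
cx_8 = 125
cy_8 = 350
r_8 = 55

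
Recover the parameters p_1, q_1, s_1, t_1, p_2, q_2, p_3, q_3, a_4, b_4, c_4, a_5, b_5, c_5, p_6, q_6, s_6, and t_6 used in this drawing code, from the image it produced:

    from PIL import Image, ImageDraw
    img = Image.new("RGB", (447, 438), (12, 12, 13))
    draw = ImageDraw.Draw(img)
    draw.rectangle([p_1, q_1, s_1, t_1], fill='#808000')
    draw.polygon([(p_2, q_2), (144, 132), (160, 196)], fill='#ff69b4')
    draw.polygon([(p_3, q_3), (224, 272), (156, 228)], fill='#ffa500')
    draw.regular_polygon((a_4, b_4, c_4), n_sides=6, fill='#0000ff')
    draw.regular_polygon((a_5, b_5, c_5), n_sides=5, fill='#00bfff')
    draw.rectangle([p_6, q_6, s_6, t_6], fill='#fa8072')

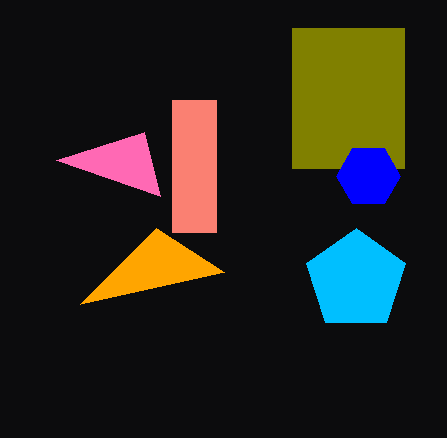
p_1 = 292, q_1 = 28, s_1 = 404, t_1 = 168, p_2 = 56, q_2 = 160, p_3 = 80, q_3 = 304, a_4 = 368, b_4 = 176, c_4 = 32, a_5 = 356, b_5 = 280, c_5 = 52, p_6 = 172, q_6 = 100, s_6 = 216, t_6 = 232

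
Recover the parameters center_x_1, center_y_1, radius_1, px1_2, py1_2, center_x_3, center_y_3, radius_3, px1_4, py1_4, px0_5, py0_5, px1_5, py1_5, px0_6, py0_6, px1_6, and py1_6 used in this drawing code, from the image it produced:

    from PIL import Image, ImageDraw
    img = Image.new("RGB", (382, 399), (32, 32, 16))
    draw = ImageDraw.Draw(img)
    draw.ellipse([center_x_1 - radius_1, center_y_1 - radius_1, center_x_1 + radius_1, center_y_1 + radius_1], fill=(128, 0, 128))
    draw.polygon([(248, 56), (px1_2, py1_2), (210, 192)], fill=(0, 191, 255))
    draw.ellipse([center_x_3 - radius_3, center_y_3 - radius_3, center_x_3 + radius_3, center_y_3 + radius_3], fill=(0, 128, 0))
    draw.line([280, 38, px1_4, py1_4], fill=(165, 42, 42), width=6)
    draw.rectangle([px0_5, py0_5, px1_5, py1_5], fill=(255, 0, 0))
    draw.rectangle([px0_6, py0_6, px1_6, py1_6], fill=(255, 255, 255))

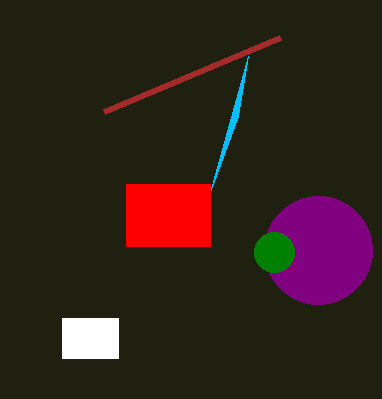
center_x_1 = 318
center_y_1 = 250
radius_1 = 54
px1_2 = 238
py1_2 = 116
center_x_3 = 274
center_y_3 = 252
radius_3 = 20
px1_4 = 104
py1_4 = 112
px0_5 = 126
py0_5 = 184
px1_5 = 210
py1_5 = 246
px0_6 = 62
py0_6 = 318
px1_6 = 118
py1_6 = 358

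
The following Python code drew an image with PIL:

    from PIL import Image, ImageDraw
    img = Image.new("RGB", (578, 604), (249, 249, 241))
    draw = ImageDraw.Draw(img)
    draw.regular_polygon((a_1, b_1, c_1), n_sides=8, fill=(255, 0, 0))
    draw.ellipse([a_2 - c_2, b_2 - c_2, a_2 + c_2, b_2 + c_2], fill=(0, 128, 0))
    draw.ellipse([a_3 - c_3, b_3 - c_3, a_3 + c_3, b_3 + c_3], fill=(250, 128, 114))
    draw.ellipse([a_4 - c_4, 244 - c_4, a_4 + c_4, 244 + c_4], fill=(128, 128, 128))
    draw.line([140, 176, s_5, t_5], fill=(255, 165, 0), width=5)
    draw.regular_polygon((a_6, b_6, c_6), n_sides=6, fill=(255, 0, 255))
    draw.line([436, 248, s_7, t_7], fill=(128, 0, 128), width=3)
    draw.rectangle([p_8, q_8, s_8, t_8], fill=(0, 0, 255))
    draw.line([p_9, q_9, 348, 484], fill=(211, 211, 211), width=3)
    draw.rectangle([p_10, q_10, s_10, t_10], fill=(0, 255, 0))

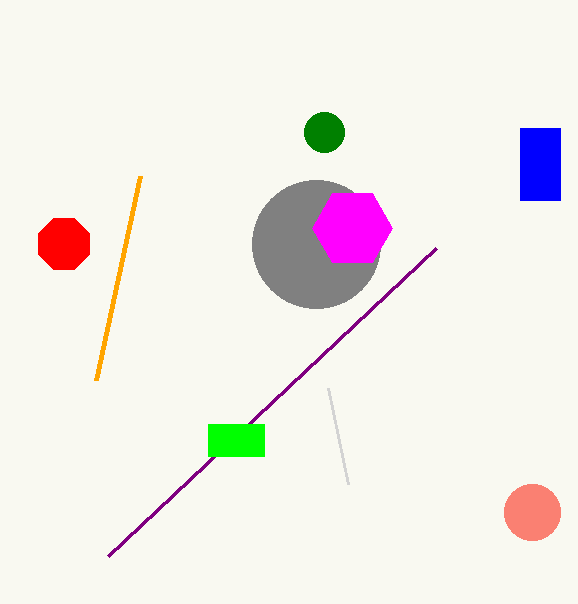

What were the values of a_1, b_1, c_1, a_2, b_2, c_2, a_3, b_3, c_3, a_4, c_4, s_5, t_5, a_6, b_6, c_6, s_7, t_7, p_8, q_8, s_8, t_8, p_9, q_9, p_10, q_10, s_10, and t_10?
a_1 = 64, b_1 = 244, c_1 = 28, a_2 = 324, b_2 = 132, c_2 = 20, a_3 = 532, b_3 = 512, c_3 = 28, a_4 = 316, c_4 = 64, s_5 = 96, t_5 = 380, a_6 = 352, b_6 = 228, c_6 = 40, s_7 = 108, t_7 = 556, p_8 = 520, q_8 = 128, s_8 = 560, t_8 = 200, p_9 = 328, q_9 = 388, p_10 = 208, q_10 = 424, s_10 = 264, t_10 = 456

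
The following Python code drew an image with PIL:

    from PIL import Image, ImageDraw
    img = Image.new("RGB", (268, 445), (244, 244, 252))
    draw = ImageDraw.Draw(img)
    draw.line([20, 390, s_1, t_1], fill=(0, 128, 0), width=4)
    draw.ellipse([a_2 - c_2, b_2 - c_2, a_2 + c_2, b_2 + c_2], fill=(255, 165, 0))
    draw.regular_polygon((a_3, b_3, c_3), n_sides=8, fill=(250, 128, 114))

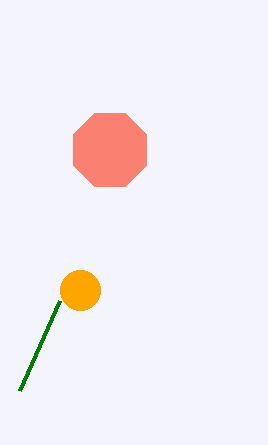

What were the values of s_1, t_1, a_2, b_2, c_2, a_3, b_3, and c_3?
s_1 = 60; t_1 = 300; a_2 = 80; b_2 = 290; c_2 = 20; a_3 = 110; b_3 = 150; c_3 = 40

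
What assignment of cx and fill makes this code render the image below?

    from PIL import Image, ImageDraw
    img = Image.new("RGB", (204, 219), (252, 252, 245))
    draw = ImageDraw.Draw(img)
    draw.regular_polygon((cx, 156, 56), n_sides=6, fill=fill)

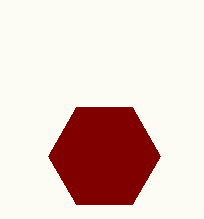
cx = 104; fill = 'maroon'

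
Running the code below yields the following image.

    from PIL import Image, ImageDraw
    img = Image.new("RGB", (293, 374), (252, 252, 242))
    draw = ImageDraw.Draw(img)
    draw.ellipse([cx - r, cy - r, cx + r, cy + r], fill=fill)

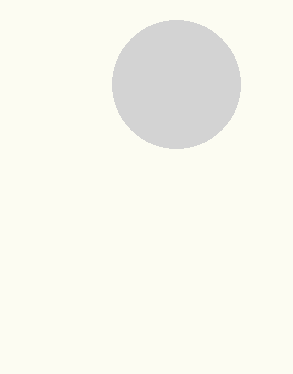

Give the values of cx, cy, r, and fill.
cx = 176; cy = 84; r = 64; fill = 'lightgray'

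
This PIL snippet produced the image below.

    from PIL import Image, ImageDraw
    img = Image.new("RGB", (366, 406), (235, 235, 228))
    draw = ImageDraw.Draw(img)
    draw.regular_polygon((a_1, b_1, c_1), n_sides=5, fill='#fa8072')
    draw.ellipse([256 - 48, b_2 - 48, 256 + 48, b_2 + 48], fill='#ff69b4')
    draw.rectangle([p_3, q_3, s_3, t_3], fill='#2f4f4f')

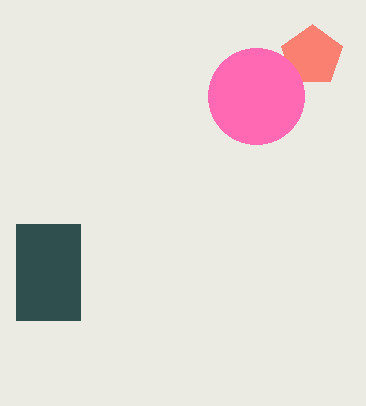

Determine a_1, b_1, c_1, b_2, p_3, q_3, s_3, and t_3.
a_1 = 312; b_1 = 56; c_1 = 32; b_2 = 96; p_3 = 16; q_3 = 224; s_3 = 80; t_3 = 320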